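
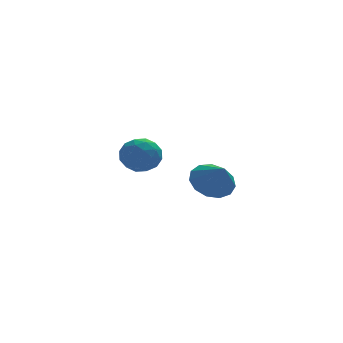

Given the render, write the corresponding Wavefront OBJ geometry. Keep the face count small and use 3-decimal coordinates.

v -2.721 1.894 0.453
v -2.005 2.037 -0.132
v -3.195 0.743 -0.408
v -2.479 0.886 -0.993
v -2.321 0.556 -0.132
v -2.027 1.268 0.4
v -3.173 1.512 -0.94
v -2.879 2.224 -0.408
v -2.284 1.801 -0.993
v -1.758 1.21 -0.494
v -3.442 1.57 -0.046
v -2.916 0.979 0.453
v -2.321 2.067 0.236
v -2.879 0.713 -0.776
v -2.786 0.52 -0.27
v -2.365 0.604 -0.614
v -2.334 1.615 0.549
v -1.914 1.699 0.205
v -2.099 0.828 0.205
v -3.286 1.081 -0.745
v -2.866 1.165 -1.089
v -2.835 2.176 0.074
v -2.414 2.26 -0.27
v -3.101 1.952 -0.745
v -2.064 2.012 -0.614
v -2.343 1.335 -1.12
v -2.751 1.703 -1.089
v -2.579 2.122 -0.776
v -1.755 1.665 -0.321
v -2.034 0.988 -0.827
v -1.941 0.794 -0.32
v -1.768 1.213 -0.008
v -1.919 1.526 -0.827
v -3.166 1.792 0.287
v -3.445 1.115 -0.219
v -3.432 1.567 -0.532
v -3.259 1.986 -0.22
v -2.857 1.445 0.58
v -3.136 0.768 0.074
v -2.621 0.658 0.236
v -2.449 1.077 0.549
v -3.281 1.254 0.287
v -0.928 -3.464 -0.121
v -0.342 -3.93 -0.705
v -0.692 -4.296 0.781
v -0.043 -3.568 -0.449
v -0.025 -3.172 -0.089
v -0.294 -2.869 0.261
v -0.764 -2.755 0.49
v -1.287 -2.866 0.524
v -1.695 -3.167 0.354
v -1.861 -3.562 0.033
v -1.73 -3.926 -0.337
v -1.345 -4.143 -0.639
v -0.827 -4.145 -0.776
f 1 38 17
f 38 12 41
f 17 41 6
f 38 41 17
f 1 17 13
f 17 6 18
f 13 18 2
f 17 18 13
f 1 13 22
f 13 2 23
f 22 23 8
f 13 23 22
f 1 22 34
f 22 8 37
f 34 37 11
f 22 37 34
f 1 34 38
f 34 11 42
f 38 42 12
f 34 42 38
f 2 18 29
f 18 6 32
f 29 32 10
f 18 32 29
f 6 41 19
f 41 12 40
f 19 40 5
f 41 40 19
f 12 42 39
f 42 11 35
f 39 35 3
f 42 35 39
f 11 37 36
f 37 8 24
f 36 24 7
f 37 24 36
f 8 23 28
f 23 2 25
f 28 25 9
f 23 25 28
f 4 30 16
f 30 10 31
f 16 31 5
f 30 31 16
f 4 16 14
f 16 5 15
f 14 15 3
f 16 15 14
f 4 14 21
f 14 3 20
f 21 20 7
f 14 20 21
f 4 21 26
f 21 7 27
f 26 27 9
f 21 27 26
f 4 26 30
f 26 9 33
f 30 33 10
f 26 33 30
f 5 31 19
f 31 10 32
f 19 32 6
f 31 32 19
f 3 15 39
f 15 5 40
f 39 40 12
f 15 40 39
f 7 20 36
f 20 3 35
f 36 35 11
f 20 35 36
f 9 27 28
f 27 7 24
f 28 24 8
f 27 24 28
f 10 33 29
f 33 9 25
f 29 25 2
f 33 25 29
f 44 43 46
f 44 46 45
f 46 43 47
f 46 47 45
f 47 43 48
f 47 48 45
f 48 43 49
f 48 49 45
f 49 43 50
f 49 50 45
f 50 43 51
f 50 51 45
f 51 43 52
f 51 52 45
f 52 43 53
f 52 53 45
f 53 43 54
f 53 54 45
f 54 43 55
f 54 55 45
f 55 43 44
f 55 44 45



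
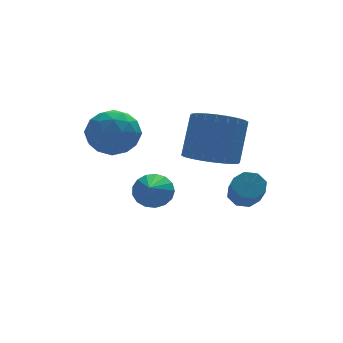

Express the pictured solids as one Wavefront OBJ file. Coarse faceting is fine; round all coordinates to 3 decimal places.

v 0.993 -0.628 -0.4
v 1.189 -0.302 0.188
v 0.507 -1.812 0.42
v 0.872 -0.203 0.143
v 0.583 -0.201 -0.027
v 0.388 -0.297 -0.282
v 0.331 -0.469 -0.564
v 0.427 -0.678 -0.808
v 0.652 -0.875 -0.959
v 0.955 -1.015 -0.982
v 1.267 -1.067 -0.871
v 1.516 -1.018 -0.653
v 1.646 -0.88 -0.377
v 1.626 -0.684 -0.106
v 1.461 -0.475 0.098
v 3.446 -2.556 0.067
v 3.874 -2.853 -0.166
v 3.781 -3.601 0.621
v 3.354 -3.304 0.853
v 4.013 -2.561 0.128
v 3.921 -3.31 0.914
v 3.82 -2.267 0.385
v 3.728 -3.015 1.172
v 3.408 -2.141 0.456
v 3.316 -2.89 1.243
v 3.019 -2.259 0.299
v 2.926 -3.007 1.086
v 2.879 -2.55 0.006
v 2.787 -3.299 0.792
v 3.072 -2.845 -0.252
v 2.98 -3.593 0.535
v 3.484 -2.97 -0.323
v 3.392 -3.719 0.464
v 2.613 -1.623 1.309
v 3.453 -2.059 1.227
v 4.007 -1.252 2.63
v 3.167 -0.817 2.711
v 3.511 -1.752 1.028
v 4.065 -0.945 2.43
v 3.432 -1.425 0.871
v 3.987 -0.619 2.273
v 3.229 -1.129 0.781
v 3.783 -0.322 2.183
v 2.931 -0.908 0.771
v 3.486 -0.101 2.174
v 2.586 -0.796 0.843
v 3.14 0.011 2.246
v 2.244 -0.809 0.986
v 2.798 -0.003 2.389
v 1.958 -0.947 1.179
v 2.513 -0.141 2.581
v 1.773 -1.188 1.39
v 2.327 -0.381 2.793
v 1.715 -1.495 1.59
v 2.269 -0.688 2.992
v 1.793 -1.821 1.747
v 2.348 -1.015 3.149
v 1.997 -2.118 1.837
v 2.551 -1.311 3.239
v 2.294 -2.339 1.846
v 2.849 -1.532 3.249
v 2.64 -2.451 1.774
v 3.194 -1.644 3.177
v 2.982 -2.437 1.631
v 3.536 -1.631 3.034
v 3.267 -2.299 1.439
v 3.822 -1.493 2.841
v -0.215 -0.366 3.352
v 0.508 -0.607 2.755
v -1.248 -0.973 2.345
v -0.525 -1.214 1.748
v -0.628 -1.672 2.594
v 0.011 -1.297 3.217
v -0.751 -0.283 1.883
v -0.112 0.092 2.506
v 0.177 -0.556 1.848
v 0.253 -1.414 2.287
v -0.993 -0.166 2.813
v -0.917 -1.024 3.252
v 0.237 -0.433 3.142
v -0.977 -1.147 1.958
v -1.037 -1.416 2.455
v -0.613 -1.558 2.105
v -0.055 -0.839 3.413
v 0.37 -0.98 3.063
v -0.298 -1.606 2.968
v -1.11 -0.6 2.037
v -0.685 -0.741 1.687
v -0.127 -0.022 2.995
v 0.297 -0.164 2.645
v -0.442 0.026 2.132
v 0.467 -0.545 2.258
v -0.14 -0.902 1.666
v -0.273 -0.354 1.746
v 0.103 -0.134 2.111
v 0.512 -1.049 2.516
v -0.095 -1.406 1.925
v -0.155 -1.675 2.422
v 0.22 -1.455 2.788
v 0.317 -1.019 1.983
v -0.645 -0.174 3.175
v -1.252 -0.531 2.584
v -0.96 -0.125 2.312
v -0.585 0.095 2.678
v -0.6 -0.678 3.434
v -1.207 -1.035 2.842
v -0.843 -1.446 2.989
v -0.467 -1.226 3.354
v -1.057 -0.561 3.117
f 2 1 4
f 2 4 3
f 4 1 5
f 4 5 3
f 5 1 6
f 5 6 3
f 6 1 7
f 6 7 3
f 7 1 8
f 7 8 3
f 8 1 9
f 8 9 3
f 9 1 10
f 9 10 3
f 10 1 11
f 10 11 3
f 11 1 12
f 11 12 3
f 12 1 13
f 12 13 3
f 13 1 14
f 13 14 3
f 14 1 15
f 14 15 3
f 15 1 2
f 15 2 3
f 17 16 20
f 17 20 18
f 18 20 21
f 18 21 19
f 20 16 22
f 20 22 21
f 21 22 23
f 21 23 19
f 22 16 24
f 22 24 23
f 23 24 25
f 23 25 19
f 24 16 26
f 24 26 25
f 25 26 27
f 25 27 19
f 26 16 28
f 26 28 27
f 27 28 29
f 27 29 19
f 28 16 30
f 28 30 29
f 29 30 31
f 29 31 19
f 30 16 32
f 30 32 31
f 31 32 33
f 31 33 19
f 32 16 17
f 32 17 33
f 33 17 18
f 33 18 19
f 35 34 38
f 35 38 36
f 36 38 39
f 36 39 37
f 38 34 40
f 38 40 39
f 39 40 41
f 39 41 37
f 40 34 42
f 40 42 41
f 41 42 43
f 41 43 37
f 42 34 44
f 42 44 43
f 43 44 45
f 43 45 37
f 44 34 46
f 44 46 45
f 45 46 47
f 45 47 37
f 46 34 48
f 46 48 47
f 47 48 49
f 47 49 37
f 48 34 50
f 48 50 49
f 49 50 51
f 49 51 37
f 50 34 52
f 50 52 51
f 51 52 53
f 51 53 37
f 52 34 54
f 52 54 53
f 53 54 55
f 53 55 37
f 54 34 56
f 54 56 55
f 55 56 57
f 55 57 37
f 56 34 58
f 56 58 57
f 57 58 59
f 57 59 37
f 58 34 60
f 58 60 59
f 59 60 61
f 59 61 37
f 60 34 62
f 60 62 61
f 61 62 63
f 61 63 37
f 62 34 64
f 62 64 63
f 63 64 65
f 63 65 37
f 64 34 66
f 64 66 65
f 65 66 67
f 65 67 37
f 66 34 35
f 66 35 67
f 67 35 36
f 67 36 37
f 68 105 84
f 105 79 108
f 84 108 73
f 105 108 84
f 68 84 80
f 84 73 85
f 80 85 69
f 84 85 80
f 68 80 89
f 80 69 90
f 89 90 75
f 80 90 89
f 68 89 101
f 89 75 104
f 101 104 78
f 89 104 101
f 68 101 105
f 101 78 109
f 105 109 79
f 101 109 105
f 69 85 96
f 85 73 99
f 96 99 77
f 85 99 96
f 73 108 86
f 108 79 107
f 86 107 72
f 108 107 86
f 79 109 106
f 109 78 102
f 106 102 70
f 109 102 106
f 78 104 103
f 104 75 91
f 103 91 74
f 104 91 103
f 75 90 95
f 90 69 92
f 95 92 76
f 90 92 95
f 71 97 83
f 97 77 98
f 83 98 72
f 97 98 83
f 71 83 81
f 83 72 82
f 81 82 70
f 83 82 81
f 71 81 88
f 81 70 87
f 88 87 74
f 81 87 88
f 71 88 93
f 88 74 94
f 93 94 76
f 88 94 93
f 71 93 97
f 93 76 100
f 97 100 77
f 93 100 97
f 72 98 86
f 98 77 99
f 86 99 73
f 98 99 86
f 70 82 106
f 82 72 107
f 106 107 79
f 82 107 106
f 74 87 103
f 87 70 102
f 103 102 78
f 87 102 103
f 76 94 95
f 94 74 91
f 95 91 75
f 94 91 95
f 77 100 96
f 100 76 92
f 96 92 69
f 100 92 96



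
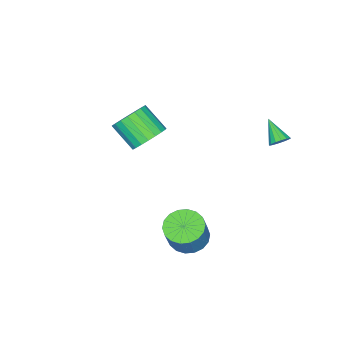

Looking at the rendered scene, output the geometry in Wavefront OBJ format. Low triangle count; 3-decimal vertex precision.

v -0.16 -1.935 2.07
v 0.525 -1.435 2.707
v 0.485 -2.806 3.826
v -0.2 -3.305 3.19
v 0.137 -1.296 2.863
v 0.097 -2.667 3.982
v -0.302 -1.268 2.882
v -0.343 -2.639 4.001
v -0.717 -1.355 2.761
v -0.758 -2.725 3.88
v -1.036 -1.542 2.52
v -1.076 -2.912 3.639
v -1.203 -1.797 2.202
v -1.243 -3.167 3.321
v -1.189 -2.076 1.861
v -1.23 -3.446 2.98
v -0.998 -2.33 1.556
v -1.038 -3.701 2.675
v -0.662 -2.516 1.34
v -0.702 -3.887 2.459
v -0.239 -2.602 1.25
v -0.279 -3.972 2.37
v 0.198 -2.572 1.303
v 0.158 -3.943 2.422
v 0.573 -2.432 1.488
v 0.532 -3.803 2.607
v 0.821 -2.206 1.773
v 0.781 -3.577 2.893
v 0.899 -1.933 2.111
v 0.859 -3.304 3.23
v 0.795 -1.66 2.441
v 0.754 -3.031 3.56
v -3.145 3.921 2.951
v -2.586 3.784 3.08
v -3.615 2.859 3.869
v -2.664 3.997 3.285
v -2.872 4.189 3.4
v -3.153 4.309 3.395
v -3.431 4.325 3.272
v -3.633 4.233 3.062
v -3.704 4.057 2.822
v -3.626 3.845 2.617
v -3.418 3.653 2.502
v -3.137 3.533 2.506
v -2.859 3.517 2.63
v -2.657 3.609 2.84
v 2.824 2.865 -0.779
v 3.689 2.395 -1.115
v 4.381 2.625 0.343
v 3.516 3.095 0.679
v 3.765 2.839 -1.221
v 4.457 3.069 0.237
v 3.655 3.288 -1.24
v 4.347 3.518 0.218
v 3.38 3.653 -1.167
v 4.072 3.884 0.29
v 2.995 3.862 -1.018
v 3.687 4.093 0.44
v 2.577 3.874 -0.821
v 3.268 4.104 0.637
v 2.207 3.686 -0.616
v 2.899 3.916 0.842
v 1.959 3.335 -0.443
v 2.651 3.565 1.015
v 1.883 2.891 -0.337
v 2.575 3.121 1.121
v 1.993 2.442 -0.318
v 2.685 2.672 1.14
v 2.268 2.076 -0.39
v 2.96 2.307 1.067
v 2.653 1.867 -0.54
v 3.345 2.098 0.918
v 3.072 1.856 -0.737
v 3.763 2.086 0.721
v 3.441 2.044 -0.942
v 4.133 2.274 0.516
f 2 1 5
f 2 5 3
f 3 5 6
f 3 6 4
f 5 1 7
f 5 7 6
f 6 7 8
f 6 8 4
f 7 1 9
f 7 9 8
f 8 9 10
f 8 10 4
f 9 1 11
f 9 11 10
f 10 11 12
f 10 12 4
f 11 1 13
f 11 13 12
f 12 13 14
f 12 14 4
f 13 1 15
f 13 15 14
f 14 15 16
f 14 16 4
f 15 1 17
f 15 17 16
f 16 17 18
f 16 18 4
f 17 1 19
f 17 19 18
f 18 19 20
f 18 20 4
f 19 1 21
f 19 21 20
f 20 21 22
f 20 22 4
f 21 1 23
f 21 23 22
f 22 23 24
f 22 24 4
f 23 1 25
f 23 25 24
f 24 25 26
f 24 26 4
f 25 1 27
f 25 27 26
f 26 27 28
f 26 28 4
f 27 1 29
f 27 29 28
f 28 29 30
f 28 30 4
f 29 1 31
f 29 31 30
f 30 31 32
f 30 32 4
f 31 1 2
f 31 2 32
f 32 2 3
f 32 3 4
f 34 33 36
f 34 36 35
f 36 33 37
f 36 37 35
f 37 33 38
f 37 38 35
f 38 33 39
f 38 39 35
f 39 33 40
f 39 40 35
f 40 33 41
f 40 41 35
f 41 33 42
f 41 42 35
f 42 33 43
f 42 43 35
f 43 33 44
f 43 44 35
f 44 33 45
f 44 45 35
f 45 33 46
f 45 46 35
f 46 33 34
f 46 34 35
f 48 47 51
f 48 51 49
f 49 51 52
f 49 52 50
f 51 47 53
f 51 53 52
f 52 53 54
f 52 54 50
f 53 47 55
f 53 55 54
f 54 55 56
f 54 56 50
f 55 47 57
f 55 57 56
f 56 57 58
f 56 58 50
f 57 47 59
f 57 59 58
f 58 59 60
f 58 60 50
f 59 47 61
f 59 61 60
f 60 61 62
f 60 62 50
f 61 47 63
f 61 63 62
f 62 63 64
f 62 64 50
f 63 47 65
f 63 65 64
f 64 65 66
f 64 66 50
f 65 47 67
f 65 67 66
f 66 67 68
f 66 68 50
f 67 47 69
f 67 69 68
f 68 69 70
f 68 70 50
f 69 47 71
f 69 71 70
f 70 71 72
f 70 72 50
f 71 47 73
f 71 73 72
f 72 73 74
f 72 74 50
f 73 47 75
f 73 75 74
f 74 75 76
f 74 76 50
f 75 47 48
f 75 48 76
f 76 48 49
f 76 49 50



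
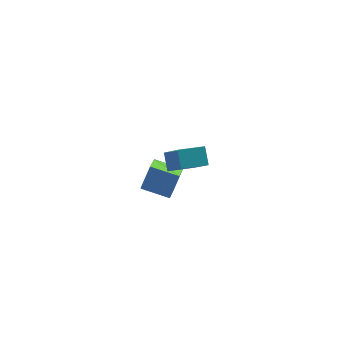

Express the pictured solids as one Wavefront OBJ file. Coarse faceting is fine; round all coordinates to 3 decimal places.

v 1.805 2.784 -3.985
v 1.21 1.738 -3.251
v 0.787 3.582 -3.674
v 0.192 2.536 -2.94
v 2.388 3.144 -3
v 1.793 2.098 -2.266
v 1.37 3.942 -2.689
v 0.775 2.896 -1.955
v 0.286 -0.344 1.177
v 0.426 -1.446 2.398
v 0.397 0.31 1.755
v 0.537 -0.792 2.975
v 1.443 -0.388 1.005
v 1.583 -1.49 2.225
v 1.554 0.266 1.582
v 1.694 -0.836 2.803
f 2 4 1
f 5 2 1
f 1 4 3
f 3 5 1
f 2 8 4
f 6 2 5
f 6 8 2
f 4 8 3
f 7 5 3
f 3 8 7
f 7 6 5
f 8 6 7
f 10 12 9
f 13 10 9
f 9 12 11
f 11 13 9
f 10 16 12
f 14 10 13
f 14 16 10
f 12 16 11
f 15 13 11
f 11 16 15
f 15 14 13
f 16 14 15



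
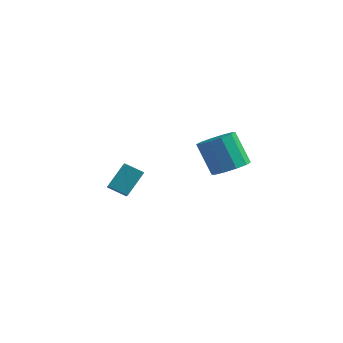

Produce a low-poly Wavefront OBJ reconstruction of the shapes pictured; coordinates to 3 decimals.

v -2.824 2.302 -0.77
v -2.406 3.472 0.434
v -3.66 3.868 -2.001
v -3.242 5.037 -0.797
v -1.738 2.463 -1.303
v -1.32 3.632 -0.099
v -2.574 4.028 -2.534
v -2.156 5.198 -1.33
v 4.219 2.235 2.416
v 5.108 2.101 2.997
v 4.049 2.571 4.725
v 3.161 2.705 4.144
v 5.081 2.734 2.808
v 4.022 3.204 4.536
v 4.725 3.176 2.47
v 3.666 3.647 4.197
v 4.176 3.259 2.111
v 3.117 3.73 3.838
v 3.643 2.951 1.868
v 2.585 3.421 3.596
v 3.331 2.369 1.835
v 2.272 2.839 3.563
v 3.358 1.736 2.024
v 2.299 2.206 3.752
v 3.714 1.293 2.363
v 2.655 1.764 4.09
v 4.263 1.21 2.722
v 3.204 1.681 4.449
v 4.795 1.519 2.964
v 3.737 1.989 4.692
f 2 4 1
f 5 2 1
f 1 4 3
f 3 5 1
f 2 8 4
f 6 2 5
f 6 8 2
f 4 8 3
f 7 5 3
f 3 8 7
f 7 6 5
f 8 6 7
f 10 9 13
f 10 13 11
f 11 13 14
f 11 14 12
f 13 9 15
f 13 15 14
f 14 15 16
f 14 16 12
f 15 9 17
f 15 17 16
f 16 17 18
f 16 18 12
f 17 9 19
f 17 19 18
f 18 19 20
f 18 20 12
f 19 9 21
f 19 21 20
f 20 21 22
f 20 22 12
f 21 9 23
f 21 23 22
f 22 23 24
f 22 24 12
f 23 9 25
f 23 25 24
f 24 25 26
f 24 26 12
f 25 9 27
f 25 27 26
f 26 27 28
f 26 28 12
f 27 9 29
f 27 29 28
f 28 29 30
f 28 30 12
f 29 9 10
f 29 10 30
f 30 10 11
f 30 11 12



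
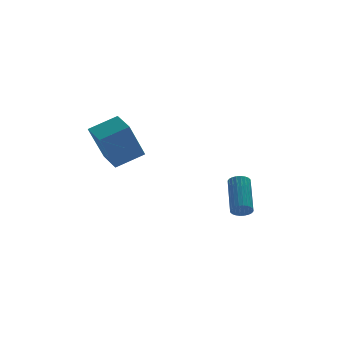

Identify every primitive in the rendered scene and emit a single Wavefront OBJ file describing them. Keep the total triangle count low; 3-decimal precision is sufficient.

v -4.002 0.555 0.105
v -4.864 0.092 1.929
v -4.082 1.733 0.366
v -4.944 1.271 2.19
v -2.696 0.509 0.71
v -3.558 0.047 2.534
v -2.776 1.688 0.971
v -3.638 1.225 2.795
v 1.075 -1.011 -2.572
v 1.304 -0.803 -2.965
v 1.854 0.718 -1.841
v 1.625 0.511 -1.448
v 1.126 -0.727 -2.981
v 1.676 0.794 -1.857
v 0.939 -0.694 -2.934
v 1.489 0.827 -1.81
v 0.773 -0.709 -2.833
v 1.323 0.812 -1.709
v 0.653 -0.77 -2.691
v 1.203 0.751 -1.567
v 0.598 -0.868 -2.532
v 1.148 0.654 -1.408
v 0.615 -0.987 -2.379
v 1.165 0.534 -1.254
v 0.702 -1.11 -2.255
v 1.252 0.411 -1.131
v 0.846 -1.218 -2.179
v 1.396 0.303 -1.055
v 1.024 -1.294 -2.163
v 1.574 0.227 -1.039
v 1.211 -1.327 -2.21
v 1.761 0.194 -1.086
v 1.377 -1.312 -2.311
v 1.927 0.209 -1.187
v 1.497 -1.251 -2.453
v 2.047 0.27 -1.329
v 1.552 -1.154 -2.612
v 2.102 0.368 -1.488
v 1.535 -1.034 -2.766
v 2.085 0.487 -1.641
v 1.448 -0.911 -2.889
v 1.998 0.61 -1.765
f 2 4 1
f 5 2 1
f 1 4 3
f 3 5 1
f 2 8 4
f 6 2 5
f 6 8 2
f 4 8 3
f 7 5 3
f 3 8 7
f 7 6 5
f 8 6 7
f 10 9 13
f 10 13 11
f 11 13 14
f 11 14 12
f 13 9 15
f 13 15 14
f 14 15 16
f 14 16 12
f 15 9 17
f 15 17 16
f 16 17 18
f 16 18 12
f 17 9 19
f 17 19 18
f 18 19 20
f 18 20 12
f 19 9 21
f 19 21 20
f 20 21 22
f 20 22 12
f 21 9 23
f 21 23 22
f 22 23 24
f 22 24 12
f 23 9 25
f 23 25 24
f 24 25 26
f 24 26 12
f 25 9 27
f 25 27 26
f 26 27 28
f 26 28 12
f 27 9 29
f 27 29 28
f 28 29 30
f 28 30 12
f 29 9 31
f 29 31 30
f 30 31 32
f 30 32 12
f 31 9 33
f 31 33 32
f 32 33 34
f 32 34 12
f 33 9 35
f 33 35 34
f 34 35 36
f 34 36 12
f 35 9 37
f 35 37 36
f 36 37 38
f 36 38 12
f 37 9 39
f 37 39 38
f 38 39 40
f 38 40 12
f 39 9 41
f 39 41 40
f 40 41 42
f 40 42 12
f 41 9 10
f 41 10 42
f 42 10 11
f 42 11 12



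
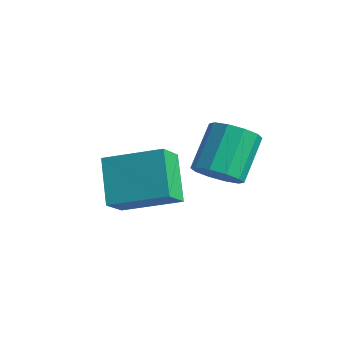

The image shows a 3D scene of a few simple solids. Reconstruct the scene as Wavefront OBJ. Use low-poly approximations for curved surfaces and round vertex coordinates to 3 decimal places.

v -2.831 1.605 0.93
v -2.589 0.84 1.682
v -1.461 2.614 1.515
v -1.219 1.85 2.268
v -1.861 0.89 -0.108
v -1.619 0.126 0.645
v -0.491 1.9 0.478
v -0.249 1.135 1.23
v 0.912 1.74 2.388
v 1.516 2.117 2.225
v 1.111 3.198 3.229
v 0.508 2.82 3.392
v 1.187 2.252 1.947
v 0.782 3.333 2.951
v 0.754 2.192 1.837
v 0.349 3.273 2.842
v 0.381 1.959 1.938
v -0.024 3.039 2.942
v 0.211 1.642 2.21
v -0.194 2.723 3.215
v 0.309 1.362 2.551
v -0.096 2.443 3.555
v 0.638 1.227 2.829
v 0.233 2.308 3.833
v 1.071 1.287 2.938
v 0.666 2.368 3.943
v 1.444 1.521 2.838
v 1.039 2.601 3.842
v 1.614 1.837 2.565
v 1.209 2.918 3.57
f 2 4 1
f 5 2 1
f 1 4 3
f 3 5 1
f 2 8 4
f 6 2 5
f 6 8 2
f 4 8 3
f 7 5 3
f 3 8 7
f 7 6 5
f 8 6 7
f 10 9 13
f 10 13 11
f 11 13 14
f 11 14 12
f 13 9 15
f 13 15 14
f 14 15 16
f 14 16 12
f 15 9 17
f 15 17 16
f 16 17 18
f 16 18 12
f 17 9 19
f 17 19 18
f 18 19 20
f 18 20 12
f 19 9 21
f 19 21 20
f 20 21 22
f 20 22 12
f 21 9 23
f 21 23 22
f 22 23 24
f 22 24 12
f 23 9 25
f 23 25 24
f 24 25 26
f 24 26 12
f 25 9 27
f 25 27 26
f 26 27 28
f 26 28 12
f 27 9 29
f 27 29 28
f 28 29 30
f 28 30 12
f 29 9 10
f 29 10 30
f 30 10 11
f 30 11 12



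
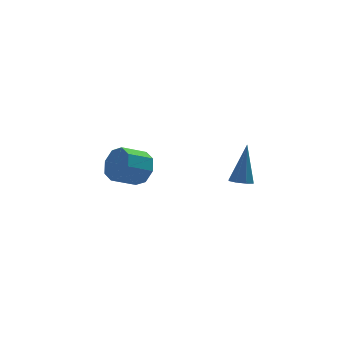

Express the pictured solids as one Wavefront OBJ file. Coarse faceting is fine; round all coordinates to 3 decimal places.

v -0.377 -2.521 -0.578
v 0.072 -2.933 -0.544
v 0.137 -1.799 1.358
v 0.213 -2.529 -0.732
v 0.008 -2.121 -0.83
v -0.422 -1.947 -0.78
v -0.826 -2.11 -0.612
v -0.968 -2.513 -0.424
v -0.763 -2.921 -0.327
v -0.333 -3.095 -0.376
v -3.278 3.767 -2.778
v -2.784 3.391 -1.969
v -4.068 3.156 -1.293
v -4.562 3.533 -2.102
v -2.897 4.161 -1.917
v -4.182 3.927 -1.242
v -3.234 4.701 -2.37
v -4.518 4.467 -1.695
v -3.596 4.694 -3.061
v -4.881 4.459 -2.386
v -3.772 4.144 -3.587
v -5.056 3.909 -2.911
v -3.658 3.373 -3.638
v -4.943 3.139 -2.963
v -3.322 2.833 -3.185
v -4.606 2.599 -2.51
v -2.959 2.841 -2.494
v -4.244 2.606 -1.819
f 2 1 4
f 2 4 3
f 4 1 5
f 4 5 3
f 5 1 6
f 5 6 3
f 6 1 7
f 6 7 3
f 7 1 8
f 7 8 3
f 8 1 9
f 8 9 3
f 9 1 10
f 9 10 3
f 10 1 2
f 10 2 3
f 12 11 15
f 12 15 13
f 13 15 16
f 13 16 14
f 15 11 17
f 15 17 16
f 16 17 18
f 16 18 14
f 17 11 19
f 17 19 18
f 18 19 20
f 18 20 14
f 19 11 21
f 19 21 20
f 20 21 22
f 20 22 14
f 21 11 23
f 21 23 22
f 22 23 24
f 22 24 14
f 23 11 25
f 23 25 24
f 24 25 26
f 24 26 14
f 25 11 27
f 25 27 26
f 26 27 28
f 26 28 14
f 27 11 12
f 27 12 28
f 28 12 13
f 28 13 14



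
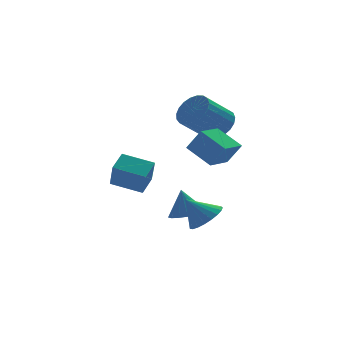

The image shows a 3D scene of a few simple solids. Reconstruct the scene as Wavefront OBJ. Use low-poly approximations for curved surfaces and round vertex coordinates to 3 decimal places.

v 4.433 -0.1 2.978
v 5.075 -0.732 3.574
v 3.529 -1.071 4.878
v 2.887 -0.44 4.282
v 5.142 -0.328 3.76
v 3.597 -0.668 5.064
v 5.087 0.115 3.81
v 3.542 -0.225 5.114
v 4.919 0.52 3.716
v 3.374 0.181 5.02
v 4.667 0.819 3.495
v 3.122 0.479 4.799
v 4.374 0.958 3.184
v 2.829 0.619 4.488
v 4.091 0.915 2.838
v 2.546 0.575 4.142
v 3.867 0.696 2.516
v 2.322 0.356 3.82
v 3.742 0.339 2.274
v 2.197 -0.001 3.578
v 3.735 -0.094 2.153
v 2.19 -0.433 3.457
v 3.849 -0.527 2.176
v 2.304 -0.867 3.48
v 4.064 -0.887 2.337
v 2.519 -1.227 3.641
v 4.343 -1.111 2.609
v 2.798 -1.451 3.913
v 4.637 -1.16 2.945
v 3.092 -1.5 4.248
v 4.896 -1.026 3.286
v 3.351 -1.365 4.59
v 2.476 -3.324 -2.058
v 3.344 -3.139 -1.478
v 1.564 -2.856 -0.842
v 3.281 -2.75 -1.675
v 3.079 -2.46 -1.938
v 2.772 -2.32 -2.222
v 2.415 -2.353 -2.478
v 2.068 -2.554 -2.661
v 1.791 -2.888 -2.739
v 1.633 -3.298 -2.7
v 1.621 -3.712 -2.55
v 1.757 -4.059 -2.314
v 2.017 -4.279 -2.034
v 2.356 -4.334 -1.758
v 2.716 -4.214 -1.534
v 3.035 -3.941 -1.401
v 3.257 -3.56 -1.381
v 2.579 -0.605 -2.872
v 3.151 0.234 -3.043
v 2.381 -0.155 -1.328
v 2.692 0.382 -3.145
v 2.207 0.304 -3.184
v 1.807 0.017 -3.152
v 1.584 -0.412 -3.055
v 1.588 -0.885 -2.917
v 1.82 -1.294 -2.768
v 2.226 -1.545 -2.643
v 2.712 -1.581 -2.571
v 3.168 -1.393 -2.567
v 3.489 -1.025 -2.633
v 3.601 -0.56 -2.754
v 3.479 -0.106 -2.902
v 2.433 -3.949 1.742
v 3.018 -4.383 2.914
v 1.671 -2.688 2.59
v 2.256 -3.122 3.762
v 3.724 -2.978 1.458
v 4.309 -3.412 2.63
v 2.962 -1.717 2.306
v 3.547 -2.151 3.478
v -1.988 -1.841 0.358
v -2.116 -2.634 1.754
v -1.221 -1.037 0.885
v -1.349 -1.83 2.281
v -0.651 -2.83 -0.081
v -0.779 -3.623 1.315
v 0.116 -2.026 0.446
v -0.012 -2.819 1.842
f 2 1 5
f 2 5 3
f 3 5 6
f 3 6 4
f 5 1 7
f 5 7 6
f 6 7 8
f 6 8 4
f 7 1 9
f 7 9 8
f 8 9 10
f 8 10 4
f 9 1 11
f 9 11 10
f 10 11 12
f 10 12 4
f 11 1 13
f 11 13 12
f 12 13 14
f 12 14 4
f 13 1 15
f 13 15 14
f 14 15 16
f 14 16 4
f 15 1 17
f 15 17 16
f 16 17 18
f 16 18 4
f 17 1 19
f 17 19 18
f 18 19 20
f 18 20 4
f 19 1 21
f 19 21 20
f 20 21 22
f 20 22 4
f 21 1 23
f 21 23 22
f 22 23 24
f 22 24 4
f 23 1 25
f 23 25 24
f 24 25 26
f 24 26 4
f 25 1 27
f 25 27 26
f 26 27 28
f 26 28 4
f 27 1 29
f 27 29 28
f 28 29 30
f 28 30 4
f 29 1 31
f 29 31 30
f 30 31 32
f 30 32 4
f 31 1 2
f 31 2 32
f 32 2 3
f 32 3 4
f 34 33 36
f 34 36 35
f 36 33 37
f 36 37 35
f 37 33 38
f 37 38 35
f 38 33 39
f 38 39 35
f 39 33 40
f 39 40 35
f 40 33 41
f 40 41 35
f 41 33 42
f 41 42 35
f 42 33 43
f 42 43 35
f 43 33 44
f 43 44 35
f 44 33 45
f 44 45 35
f 45 33 46
f 45 46 35
f 46 33 47
f 46 47 35
f 47 33 48
f 47 48 35
f 48 33 49
f 48 49 35
f 49 33 34
f 49 34 35
f 51 50 53
f 51 53 52
f 53 50 54
f 53 54 52
f 54 50 55
f 54 55 52
f 55 50 56
f 55 56 52
f 56 50 57
f 56 57 52
f 57 50 58
f 57 58 52
f 58 50 59
f 58 59 52
f 59 50 60
f 59 60 52
f 60 50 61
f 60 61 52
f 61 50 62
f 61 62 52
f 62 50 63
f 62 63 52
f 63 50 64
f 63 64 52
f 64 50 51
f 64 51 52
f 66 68 65
f 69 66 65
f 65 68 67
f 67 69 65
f 66 72 68
f 70 66 69
f 70 72 66
f 68 72 67
f 71 69 67
f 67 72 71
f 71 70 69
f 72 70 71
f 74 76 73
f 77 74 73
f 73 76 75
f 75 77 73
f 74 80 76
f 78 74 77
f 78 80 74
f 76 80 75
f 79 77 75
f 75 80 79
f 79 78 77
f 80 78 79



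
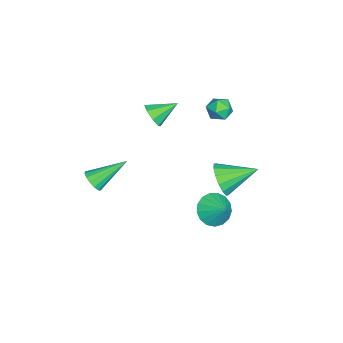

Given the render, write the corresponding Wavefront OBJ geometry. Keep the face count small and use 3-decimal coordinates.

v 1.436 1.543 -4.081
v 2.152 1.681 -4.837
v 2.164 2.277 -3.259
v 1.835 2.065 -4.9
v 1.426 2.33 -4.775
v 1.02 2.415 -4.492
v 0.71 2.3 -4.114
v 0.565 2.011 -3.728
v 0.621 1.616 -3.424
v 0.863 1.203 -3.269
v 1.237 0.869 -3.301
v 1.656 0.688 -3.511
v 2.025 0.704 -3.852
v 2.259 0.912 -4.245
v 2.305 1.264 -4.601
v -1.333 -2.195 0.869
v -0.956 -2.419 1.562
v -1.907 -0.925 1.591
v -0.597 -2.052 1.201
v -0.669 -1.769 0.646
v -1.13 -1.735 0.221
v -1.71 -1.971 0.176
v -2.069 -2.339 0.537
v -1.997 -2.622 1.092
v -1.536 -2.655 1.517
v -1.723 1.775 2.422
v -1.405 2.078 1.754
v -1.055 0.682 2.246
v -0.737 0.985 1.578
v -0.533 1.287 2.289
v -0.946 1.962 2.398
v -1.514 0.798 1.602
v -1.927 1.473 1.711
v -1.276 1.474 1.247
v -0.67 1.776 1.672
v -1.79 0.984 2.328
v -1.184 1.286 2.753
v 3.571 -4.457 -0.523
v 3.898 -4.708 0.042
v 2.789 -2.803 0.663
v 4.137 -4.484 -0.112
v 4.224 -4.252 -0.377
v 4.137 -4.076 -0.681
v 3.898 -4.001 -0.943
v 3.571 -4.048 -1.092
v 3.244 -4.205 -1.089
v 3.005 -4.429 -0.934
v 2.918 -4.661 -0.67
v 3.005 -4.837 -0.366
v 3.244 -4.912 -0.104
v 3.571 -4.865 0.045
v 2.118 1.956 -0.795
v 2.725 1.742 0.034
v 1.722 3.824 -0.025
v 3.06 1.964 -0.332
v 3.143 2.184 -0.822
v 2.951 2.343 -1.305
v 2.536 2.398 -1.652
v 2.009 2.334 -1.769
v 1.511 2.169 -1.625
v 1.176 1.947 -1.259
v 1.094 1.727 -0.769
v 1.286 1.569 -0.286
v 1.701 1.514 0.061
v 2.228 1.577 0.178
f 2 1 4
f 2 4 3
f 4 1 5
f 4 5 3
f 5 1 6
f 5 6 3
f 6 1 7
f 6 7 3
f 7 1 8
f 7 8 3
f 8 1 9
f 8 9 3
f 9 1 10
f 9 10 3
f 10 1 11
f 10 11 3
f 11 1 12
f 11 12 3
f 12 1 13
f 12 13 3
f 13 1 14
f 13 14 3
f 14 1 15
f 14 15 3
f 15 1 2
f 15 2 3
f 17 16 19
f 17 19 18
f 19 16 20
f 19 20 18
f 20 16 21
f 20 21 18
f 21 16 22
f 21 22 18
f 22 16 23
f 22 23 18
f 23 16 24
f 23 24 18
f 24 16 25
f 24 25 18
f 25 16 17
f 25 17 18
f 26 37 31
f 26 31 27
f 26 27 33
f 26 33 36
f 26 36 37
f 27 31 35
f 31 37 30
f 37 36 28
f 36 33 32
f 33 27 34
f 29 35 30
f 29 30 28
f 29 28 32
f 29 32 34
f 29 34 35
f 30 35 31
f 28 30 37
f 32 28 36
f 34 32 33
f 35 34 27
f 39 38 41
f 39 41 40
f 41 38 42
f 41 42 40
f 42 38 43
f 42 43 40
f 43 38 44
f 43 44 40
f 44 38 45
f 44 45 40
f 45 38 46
f 45 46 40
f 46 38 47
f 46 47 40
f 47 38 48
f 47 48 40
f 48 38 49
f 48 49 40
f 49 38 50
f 49 50 40
f 50 38 51
f 50 51 40
f 51 38 39
f 51 39 40
f 53 52 55
f 53 55 54
f 55 52 56
f 55 56 54
f 56 52 57
f 56 57 54
f 57 52 58
f 57 58 54
f 58 52 59
f 58 59 54
f 59 52 60
f 59 60 54
f 60 52 61
f 60 61 54
f 61 52 62
f 61 62 54
f 62 52 63
f 62 63 54
f 63 52 64
f 63 64 54
f 64 52 65
f 64 65 54
f 65 52 53
f 65 53 54



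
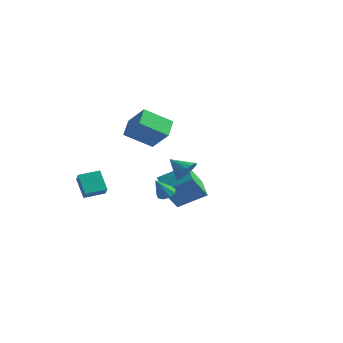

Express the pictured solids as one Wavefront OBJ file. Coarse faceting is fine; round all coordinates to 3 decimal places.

v 4.042 -3.514 1.16
v 4.448 -4.05 1.647
v 2.958 -3.666 1.9
v 4.515 -3.697 1.817
v 4.473 -3.302 1.837
v 4.333 -2.956 1.702
v 4.125 -2.738 1.443
v 3.899 -2.698 1.119
v 3.705 -2.844 0.805
v 3.588 -3.144 0.572
v 3.575 -3.529 0.474
v 3.669 -3.91 0.533
v 3.848 -4.201 0.736
v 4.072 -4.334 1.037
v 4.289 -4.28 1.365
v -4.163 -3.496 -1.541
v -3.523 -4.069 -0.855
v -3.406 -2.409 -1.339
v -2.766 -2.982 -0.653
v -3.274 -3.898 -2.707
v -2.634 -4.471 -2.021
v -2.517 -2.811 -2.505
v -1.877 -3.384 -1.819
v -1.511 1.668 -3.709
v -0.96 1.348 -3.839
v -1.689 0.852 -2.451
v -0.872 1.708 -3.592
v -1.083 2.049 -3.401
v -1.494 2.212 -3.353
v -1.913 2.121 -3.472
v -2.143 1.818 -3.702
v -2.078 1.445 -3.935
v -1.747 1.176 -4.062
v -1.306 1.138 -4.024
v -1.927 3.306 -5.606
v -2.132 2.057 -3.881
v -3.087 4.26 -5.053
v -3.292 3.01 -3.328
v -0.488 4.47 -4.592
v -0.693 3.22 -2.867
v -1.648 5.423 -4.039
v -1.853 4.174 -2.314
v -0.593 -0.773 1.126
v -1.779 -2.002 2.186
v -1.099 0.31 1.815
v -2.285 -0.918 2.875
v 0.745 -0.962 2.405
v -0.441 -2.19 3.465
v 0.239 0.122 3.094
v -0.947 -1.107 4.154
f 2 1 4
f 2 4 3
f 4 1 5
f 4 5 3
f 5 1 6
f 5 6 3
f 6 1 7
f 6 7 3
f 7 1 8
f 7 8 3
f 8 1 9
f 8 9 3
f 9 1 10
f 9 10 3
f 10 1 11
f 10 11 3
f 11 1 12
f 11 12 3
f 12 1 13
f 12 13 3
f 13 1 14
f 13 14 3
f 14 1 15
f 14 15 3
f 15 1 2
f 15 2 3
f 17 19 16
f 20 17 16
f 16 19 18
f 18 20 16
f 17 23 19
f 21 17 20
f 21 23 17
f 19 23 18
f 22 20 18
f 18 23 22
f 22 21 20
f 23 21 22
f 25 24 27
f 25 27 26
f 27 24 28
f 27 28 26
f 28 24 29
f 28 29 26
f 29 24 30
f 29 30 26
f 30 24 31
f 30 31 26
f 31 24 32
f 31 32 26
f 32 24 33
f 32 33 26
f 33 24 34
f 33 34 26
f 34 24 25
f 34 25 26
f 36 38 35
f 39 36 35
f 35 38 37
f 37 39 35
f 36 42 38
f 40 36 39
f 40 42 36
f 38 42 37
f 41 39 37
f 37 42 41
f 41 40 39
f 42 40 41
f 44 46 43
f 47 44 43
f 43 46 45
f 45 47 43
f 44 50 46
f 48 44 47
f 48 50 44
f 46 50 45
f 49 47 45
f 45 50 49
f 49 48 47
f 50 48 49



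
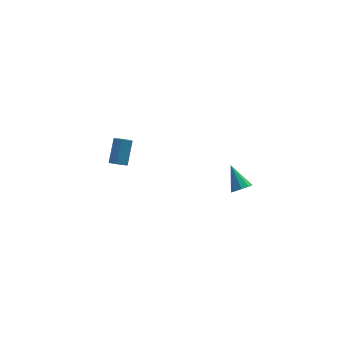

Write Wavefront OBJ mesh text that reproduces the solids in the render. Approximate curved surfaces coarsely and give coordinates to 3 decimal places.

v -1.083 3.035 -1.124
v -0.636 3.034 -1.369
v -0.049 4.025 -0.302
v -0.497 4.025 -0.056
v -0.748 3.206 -1.467
v -0.161 4.196 -0.4
v -0.926 3.344 -1.497
v -0.339 4.334 -0.43
v -1.135 3.421 -1.453
v -0.548 4.411 -0.386
v -1.334 3.421 -1.344
v -0.747 4.411 -0.277
v -1.483 3.345 -1.191
v -0.896 4.335 -0.124
v -1.553 3.207 -1.025
v -0.966 4.197 0.042
v -1.531 3.035 -0.878
v -0.944 4.026 0.189
v -1.419 2.864 -0.78
v -0.832 3.854 0.287
v -1.241 2.726 -0.75
v -0.654 3.716 0.317
v -1.032 2.649 -0.794
v -0.445 3.639 0.273
v -0.833 2.649 -0.903
v -0.246 3.639 0.164
v -0.684 2.725 -1.056
v -0.097 3.715 0.011
v -0.614 2.863 -1.222
v -0.027 3.853 -0.155
v 3.378 -3.897 1.866
v 3.946 -3.742 1.819
v 3.162 -2.803 2.854
v 3.725 -3.541 1.548
v 3.342 -3.506 1.425
v 2.976 -3.654 1.509
v 2.798 -3.916 1.76
v 2.892 -4.169 2.06
v 3.213 -4.294 2.27
v 3.612 -4.234 2.29
v 3.901 -4.016 2.113
f 2 1 5
f 2 5 3
f 3 5 6
f 3 6 4
f 5 1 7
f 5 7 6
f 6 7 8
f 6 8 4
f 7 1 9
f 7 9 8
f 8 9 10
f 8 10 4
f 9 1 11
f 9 11 10
f 10 11 12
f 10 12 4
f 11 1 13
f 11 13 12
f 12 13 14
f 12 14 4
f 13 1 15
f 13 15 14
f 14 15 16
f 14 16 4
f 15 1 17
f 15 17 16
f 16 17 18
f 16 18 4
f 17 1 19
f 17 19 18
f 18 19 20
f 18 20 4
f 19 1 21
f 19 21 20
f 20 21 22
f 20 22 4
f 21 1 23
f 21 23 22
f 22 23 24
f 22 24 4
f 23 1 25
f 23 25 24
f 24 25 26
f 24 26 4
f 25 1 27
f 25 27 26
f 26 27 28
f 26 28 4
f 27 1 29
f 27 29 28
f 28 29 30
f 28 30 4
f 29 1 2
f 29 2 30
f 30 2 3
f 30 3 4
f 32 31 34
f 32 34 33
f 34 31 35
f 34 35 33
f 35 31 36
f 35 36 33
f 36 31 37
f 36 37 33
f 37 31 38
f 37 38 33
f 38 31 39
f 38 39 33
f 39 31 40
f 39 40 33
f 40 31 41
f 40 41 33
f 41 31 32
f 41 32 33



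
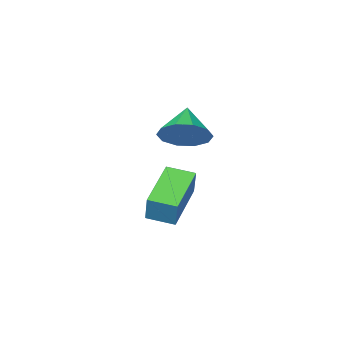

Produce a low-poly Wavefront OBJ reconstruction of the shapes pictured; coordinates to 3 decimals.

v 3.501 -0.055 -3.033
v 3.667 0.32 -2.077
v 2.868 0.635 -3.193
v 3.034 1.01 -2.238
v 4.826 1.01 -3.682
v 4.992 1.385 -2.727
v 4.193 1.7 -3.843
v 4.359 2.075 -2.887
v 1.369 -2.26 -2.222
v 1.9 -1.996 -1.519
v 0.731 -3.12 -1.418
v 1.44 -1.662 -1.526
v 0.953 -1.556 -1.799
v 0.625 -1.719 -2.234
v 0.58 -2.088 -2.664
v 0.837 -2.523 -2.926
v 1.297 -2.857 -2.918
v 1.785 -2.963 -2.645
v 2.113 -2.8 -2.211
v 2.158 -2.431 -1.781
f 2 4 1
f 5 2 1
f 1 4 3
f 3 5 1
f 2 8 4
f 6 2 5
f 6 8 2
f 4 8 3
f 7 5 3
f 3 8 7
f 7 6 5
f 8 6 7
f 10 9 12
f 10 12 11
f 12 9 13
f 12 13 11
f 13 9 14
f 13 14 11
f 14 9 15
f 14 15 11
f 15 9 16
f 15 16 11
f 16 9 17
f 16 17 11
f 17 9 18
f 17 18 11
f 18 9 19
f 18 19 11
f 19 9 20
f 19 20 11
f 20 9 10
f 20 10 11



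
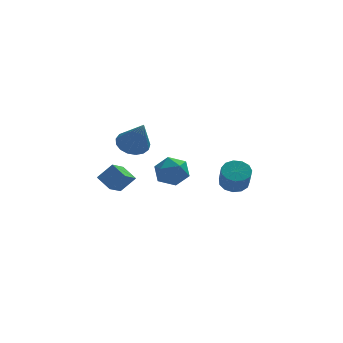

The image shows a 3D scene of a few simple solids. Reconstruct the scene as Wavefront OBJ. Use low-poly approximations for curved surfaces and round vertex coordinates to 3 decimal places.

v -3.641 -3.632 0.886
v -4.179 -2.915 1.374
v -4.396 -3.646 0.073
v -4.934 -2.929 0.56
v -3.026 -2.771 0.3
v -3.564 -2.054 0.787
v -3.781 -2.785 -0.514
v -4.319 -2.068 -0.026
v -2.723 1.054 1.024
v -1.91 1.458 1.087
v -2.297 -0.074 2.756
v -2.173 1.716 1.32
v -2.562 1.822 1.485
v -2.988 1.752 1.544
v -3.353 1.523 1.485
v -3.574 1.186 1.32
v -3.6 0.819 1.087
v -3.425 0.505 0.84
v -3.09 0.318 0.635
v -2.67 0.299 0.519
v -2.263 0.453 0.519
v -1.961 0.745 0.635
v -1.834 1.107 0.84
v 2.638 1.911 -2.49
v 3.284 1.496 -2.75
v 3.267 0.755 -1.61
v 2.622 1.169 -1.35
v 3.446 1.853 -2.516
v 3.429 1.111 -1.376
v 3.352 2.228 -2.273
v 3.335 1.486 -1.133
v 3.031 2.502 -2.1
v 3.014 1.761 -0.96
v 2.586 2.589 -2.05
v 2.569 1.847 -0.91
v 2.157 2.46 -2.14
v 2.14 1.719 -1
v 1.881 2.157 -2.341
v 1.865 1.416 -1.201
v 1.846 1.776 -2.589
v 1.829 1.034 -1.449
v 2.062 1.437 -2.806
v 2.045 0.696 -1.666
v 2.461 1.249 -2.923
v 2.445 0.508 -1.783
v 2.917 1.271 -2.902
v 2.9 0.53 -1.762
v -0.895 0.488 -0.178
v -0.191 -0.164 0.101
v -1.689 -0.696 -0.941
v -0.985 -1.348 -0.662
v -1.599 -0.954 0.02
v -1.109 -0.222 0.491
v -0.771 -0.638 -1.331
v -0.281 0.094 -0.86
v -0.115 -0.86 -0.612
v -0.627 -1.055 0.223
v -1.253 0.195 -1.063
v -1.765 -0 -0.228
f 2 4 1
f 5 2 1
f 1 4 3
f 3 5 1
f 2 8 4
f 6 2 5
f 6 8 2
f 4 8 3
f 7 5 3
f 3 8 7
f 7 6 5
f 8 6 7
f 10 9 12
f 10 12 11
f 12 9 13
f 12 13 11
f 13 9 14
f 13 14 11
f 14 9 15
f 14 15 11
f 15 9 16
f 15 16 11
f 16 9 17
f 16 17 11
f 17 9 18
f 17 18 11
f 18 9 19
f 18 19 11
f 19 9 20
f 19 20 11
f 20 9 21
f 20 21 11
f 21 9 22
f 21 22 11
f 22 9 23
f 22 23 11
f 23 9 10
f 23 10 11
f 25 24 28
f 25 28 26
f 26 28 29
f 26 29 27
f 28 24 30
f 28 30 29
f 29 30 31
f 29 31 27
f 30 24 32
f 30 32 31
f 31 32 33
f 31 33 27
f 32 24 34
f 32 34 33
f 33 34 35
f 33 35 27
f 34 24 36
f 34 36 35
f 35 36 37
f 35 37 27
f 36 24 38
f 36 38 37
f 37 38 39
f 37 39 27
f 38 24 40
f 38 40 39
f 39 40 41
f 39 41 27
f 40 24 42
f 40 42 41
f 41 42 43
f 41 43 27
f 42 24 44
f 42 44 43
f 43 44 45
f 43 45 27
f 44 24 46
f 44 46 45
f 45 46 47
f 45 47 27
f 46 24 25
f 46 25 47
f 47 25 26
f 47 26 27
f 48 59 53
f 48 53 49
f 48 49 55
f 48 55 58
f 48 58 59
f 49 53 57
f 53 59 52
f 59 58 50
f 58 55 54
f 55 49 56
f 51 57 52
f 51 52 50
f 51 50 54
f 51 54 56
f 51 56 57
f 52 57 53
f 50 52 59
f 54 50 58
f 56 54 55
f 57 56 49



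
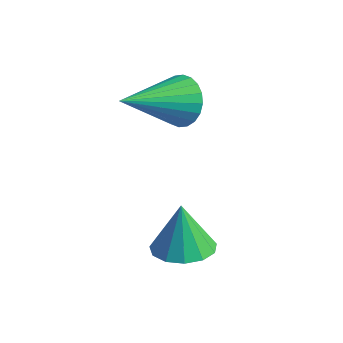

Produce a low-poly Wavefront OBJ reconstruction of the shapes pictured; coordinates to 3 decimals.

v -0.93 2.039 -0.58
v -0.328 1.477 -0.414
v -1.17 2.201 0.84
v -0.116 1.9 -0.427
v -0.162 2.367 -0.488
v -0.452 2.73 -0.579
v -0.894 2.873 -0.67
v -1.347 2.752 -0.732
v -1.668 2.404 -0.747
v -1.754 1.94 -0.708
v -1.579 1.508 -0.629
v -1.198 1.244 -0.535
v -0.731 1.232 -0.454
v -3.511 4.549 2.116
v -3.185 4.831 2.814
v -3.829 2.671 3.024
v -3.494 4.903 2.856
v -3.805 4.922 2.784
v -4.072 4.884 2.612
v -4.253 4.794 2.363
v -4.321 4.668 2.077
v -4.266 4.523 1.797
v -4.095 4.382 1.566
v -3.836 4.267 1.418
v -3.527 4.195 1.377
v -3.216 4.176 1.448
v -2.949 4.214 1.621
v -2.768 4.304 1.869
v -2.7 4.43 2.155
v -2.756 4.575 2.435
v -2.926 4.716 2.666
f 2 1 4
f 2 4 3
f 4 1 5
f 4 5 3
f 5 1 6
f 5 6 3
f 6 1 7
f 6 7 3
f 7 1 8
f 7 8 3
f 8 1 9
f 8 9 3
f 9 1 10
f 9 10 3
f 10 1 11
f 10 11 3
f 11 1 12
f 11 12 3
f 12 1 13
f 12 13 3
f 13 1 2
f 13 2 3
f 15 14 17
f 15 17 16
f 17 14 18
f 17 18 16
f 18 14 19
f 18 19 16
f 19 14 20
f 19 20 16
f 20 14 21
f 20 21 16
f 21 14 22
f 21 22 16
f 22 14 23
f 22 23 16
f 23 14 24
f 23 24 16
f 24 14 25
f 24 25 16
f 25 14 26
f 25 26 16
f 26 14 27
f 26 27 16
f 27 14 28
f 27 28 16
f 28 14 29
f 28 29 16
f 29 14 30
f 29 30 16
f 30 14 31
f 30 31 16
f 31 14 15
f 31 15 16



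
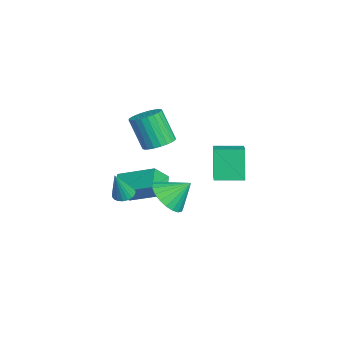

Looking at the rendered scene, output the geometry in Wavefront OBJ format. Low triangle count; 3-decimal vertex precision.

v 2.429 0.924 0.498
v 3.207 1.359 -0.058
v 2.531 1.976 1.462
v 2.854 1.551 -0.23
v 2.428 1.634 -0.276
v 2.002 1.595 -0.188
v 1.65 1.44 0.018
v 1.433 1.195 0.308
v 1.388 0.904 0.63
v 1.523 0.616 0.929
v 1.815 0.382 1.154
v 2.213 0.241 1.265
v 2.648 0.219 1.244
v 3.046 0.318 1.094
v 3.337 0.523 0.84
v 3.471 0.796 0.528
v 3.425 1.092 0.21
v -2.733 0.763 1.081
v -2.037 1.128 1.431
v -2.572 0.481 3.169
v -3.267 0.117 2.819
v -2.26 1.377 1.455
v -2.795 0.73 3.193
v -2.556 1.533 1.422
v -3.091 0.886 3.16
v -2.878 1.571 1.337
v -3.413 0.925 3.075
v -3.178 1.487 1.213
v -3.713 0.84 2.951
v -3.411 1.292 1.069
v -3.946 0.645 2.807
v -3.54 1.017 0.927
v -4.075 0.37 2.665
v -3.546 0.703 0.808
v -4.081 0.056 2.546
v -3.428 0.399 0.731
v -3.963 -0.248 2.469
v -3.205 0.15 0.707
v -3.74 -0.497 2.445
v -2.909 -0.006 0.74
v -3.444 -0.653 2.478
v -2.587 -0.045 0.825
v -3.122 -0.691 2.563
v -2.287 0.04 0.949
v -2.822 -0.607 2.687
v -2.054 0.235 1.093
v -2.589 -0.412 2.831
v -1.925 0.51 1.235
v -2.46 -0.137 2.973
v -1.919 0.824 1.354
v -2.454 0.177 3.092
v 1.811 3.052 1.457
v 1.085 3.092 3.048
v 1.899 4.45 1.462
v 1.172 4.489 3.054
v 3.708 2.931 2.326
v 2.981 2.97 3.918
v 3.795 4.328 2.332
v 3.069 4.368 3.923
v -2.277 -0.592 -1.317
v -1.406 1.162 -0.454
v -1.292 -0.743 -2.003
v -0.421 1.011 -1.141
v -1.759 -1.291 -0.419
v -0.888 0.463 0.443
v -0.774 -1.442 -1.106
v 0.097 0.312 -0.243
v 2.213 -1.076 0.658
v 2.74 -1.129 0.477
v 2.687 -1.484 2.162
v 2.733 -0.905 0.54
v 2.636 -0.71 0.623
v 2.466 -0.579 0.713
v 2.252 -0.533 0.793
v 2.031 -0.582 0.849
v 1.842 -0.715 0.873
v 1.716 -0.911 0.859
v 1.677 -1.135 0.81
v 1.73 -1.349 0.735
v 1.867 -1.516 0.647
v 2.063 -1.606 0.561
v 2.285 -1.605 0.491
v 2.495 -1.512 0.45
v 2.656 -1.344 0.445
f 2 1 4
f 2 4 3
f 4 1 5
f 4 5 3
f 5 1 6
f 5 6 3
f 6 1 7
f 6 7 3
f 7 1 8
f 7 8 3
f 8 1 9
f 8 9 3
f 9 1 10
f 9 10 3
f 10 1 11
f 10 11 3
f 11 1 12
f 11 12 3
f 12 1 13
f 12 13 3
f 13 1 14
f 13 14 3
f 14 1 15
f 14 15 3
f 15 1 16
f 15 16 3
f 16 1 17
f 16 17 3
f 17 1 2
f 17 2 3
f 19 18 22
f 19 22 20
f 20 22 23
f 20 23 21
f 22 18 24
f 22 24 23
f 23 24 25
f 23 25 21
f 24 18 26
f 24 26 25
f 25 26 27
f 25 27 21
f 26 18 28
f 26 28 27
f 27 28 29
f 27 29 21
f 28 18 30
f 28 30 29
f 29 30 31
f 29 31 21
f 30 18 32
f 30 32 31
f 31 32 33
f 31 33 21
f 32 18 34
f 32 34 33
f 33 34 35
f 33 35 21
f 34 18 36
f 34 36 35
f 35 36 37
f 35 37 21
f 36 18 38
f 36 38 37
f 37 38 39
f 37 39 21
f 38 18 40
f 38 40 39
f 39 40 41
f 39 41 21
f 40 18 42
f 40 42 41
f 41 42 43
f 41 43 21
f 42 18 44
f 42 44 43
f 43 44 45
f 43 45 21
f 44 18 46
f 44 46 45
f 45 46 47
f 45 47 21
f 46 18 48
f 46 48 47
f 47 48 49
f 47 49 21
f 48 18 50
f 48 50 49
f 49 50 51
f 49 51 21
f 50 18 19
f 50 19 51
f 51 19 20
f 51 20 21
f 53 55 52
f 56 53 52
f 52 55 54
f 54 56 52
f 53 59 55
f 57 53 56
f 57 59 53
f 55 59 54
f 58 56 54
f 54 59 58
f 58 57 56
f 59 57 58
f 61 63 60
f 64 61 60
f 60 63 62
f 62 64 60
f 61 67 63
f 65 61 64
f 65 67 61
f 63 67 62
f 66 64 62
f 62 67 66
f 66 65 64
f 67 65 66
f 69 68 71
f 69 71 70
f 71 68 72
f 71 72 70
f 72 68 73
f 72 73 70
f 73 68 74
f 73 74 70
f 74 68 75
f 74 75 70
f 75 68 76
f 75 76 70
f 76 68 77
f 76 77 70
f 77 68 78
f 77 78 70
f 78 68 79
f 78 79 70
f 79 68 80
f 79 80 70
f 80 68 81
f 80 81 70
f 81 68 82
f 81 82 70
f 82 68 83
f 82 83 70
f 83 68 84
f 83 84 70
f 84 68 69
f 84 69 70



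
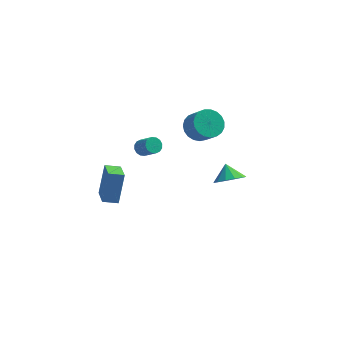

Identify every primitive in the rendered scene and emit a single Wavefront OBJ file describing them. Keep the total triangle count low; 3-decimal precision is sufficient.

v -3.548 -5.19 1.009
v -3.295 -4.38 2.787
v -3.967 -3.706 0.393
v -3.715 -2.897 2.172
v -2.665 -5.023 0.808
v -2.413 -4.214 2.587
v -3.085 -3.54 0.193
v -2.832 -2.73 1.971
v -2.438 3.92 -2.108
v -1.966 4.035 -2.442
v -1.209 3.415 -1.586
v -1.682 3.3 -1.252
v -1.987 4.273 -2.251
v -1.231 3.652 -1.395
v -2.13 4.415 -2.022
v -1.373 3.795 -1.166
v -2.355 4.426 -1.816
v -1.598 3.806 -0.96
v -2.602 4.3 -1.688
v -1.846 3.68 -0.832
v -2.806 4.073 -1.673
v -2.049 3.453 -0.816
v -2.911 3.805 -1.774
v -2.154 3.185 -0.918
v -2.889 3.568 -1.965
v -2.133 2.947 -1.109
v -2.747 3.425 -2.194
v -1.99 2.805 -1.338
v -2.522 3.414 -2.4
v -1.765 2.794 -1.544
v -2.274 3.54 -2.528
v -1.518 2.92 -1.672
v -2.071 3.767 -2.544
v -1.314 3.147 -1.687
v 3.091 0.213 -1.318
v 4.028 0.347 -1.062
v 2.769 0.947 -0.522
v 3.918 0.721 -1.453
v 3.546 0.935 -1.8
v 3.029 0.919 -1.995
v 2.532 0.679 -1.974
v 2.213 0.291 -1.746
v 2.172 -0.122 -1.381
v 2.424 -0.429 -0.997
v 2.887 -0.531 -0.714
v 3.415 -0.398 -0.623
v 3.84 -0.071 -0.753
v 0.977 3.195 0.787
v 1.73 3.006 0.141
v 2.416 2.297 1.147
v 1.663 2.485 1.793
v 1.852 3.369 0.313
v 2.538 2.66 1.32
v 1.822 3.702 0.568
v 2.509 2.993 1.575
v 1.647 3.947 0.86
v 2.333 3.238 1.867
v 1.355 4.062 1.14
v 2.041 3.353 2.147
v 0.998 4.027 1.358
v 1.684 3.318 2.365
v 0.638 3.848 1.478
v 1.324 3.139 2.485
v 0.336 3.556 1.478
v 1.022 2.847 2.485
v 0.145 3.202 1.359
v 0.831 2.492 2.366
v 0.097 2.846 1.14
v 0.784 2.137 2.147
v 0.202 2.551 0.861
v 0.889 1.841 1.868
v 0.441 2.367 0.568
v 1.127 1.657 1.575
v 0.773 2.326 0.314
v 1.459 1.617 1.321
v 1.139 2.435 0.141
v 1.826 1.726 1.148
v 1.478 2.676 0.08
v 2.164 1.967 1.086
f 2 4 1
f 5 2 1
f 1 4 3
f 3 5 1
f 2 8 4
f 6 2 5
f 6 8 2
f 4 8 3
f 7 5 3
f 3 8 7
f 7 6 5
f 8 6 7
f 10 9 13
f 10 13 11
f 11 13 14
f 11 14 12
f 13 9 15
f 13 15 14
f 14 15 16
f 14 16 12
f 15 9 17
f 15 17 16
f 16 17 18
f 16 18 12
f 17 9 19
f 17 19 18
f 18 19 20
f 18 20 12
f 19 9 21
f 19 21 20
f 20 21 22
f 20 22 12
f 21 9 23
f 21 23 22
f 22 23 24
f 22 24 12
f 23 9 25
f 23 25 24
f 24 25 26
f 24 26 12
f 25 9 27
f 25 27 26
f 26 27 28
f 26 28 12
f 27 9 29
f 27 29 28
f 28 29 30
f 28 30 12
f 29 9 31
f 29 31 30
f 30 31 32
f 30 32 12
f 31 9 33
f 31 33 32
f 32 33 34
f 32 34 12
f 33 9 10
f 33 10 34
f 34 10 11
f 34 11 12
f 36 35 38
f 36 38 37
f 38 35 39
f 38 39 37
f 39 35 40
f 39 40 37
f 40 35 41
f 40 41 37
f 41 35 42
f 41 42 37
f 42 35 43
f 42 43 37
f 43 35 44
f 43 44 37
f 44 35 45
f 44 45 37
f 45 35 46
f 45 46 37
f 46 35 47
f 46 47 37
f 47 35 36
f 47 36 37
f 49 48 52
f 49 52 50
f 50 52 53
f 50 53 51
f 52 48 54
f 52 54 53
f 53 54 55
f 53 55 51
f 54 48 56
f 54 56 55
f 55 56 57
f 55 57 51
f 56 48 58
f 56 58 57
f 57 58 59
f 57 59 51
f 58 48 60
f 58 60 59
f 59 60 61
f 59 61 51
f 60 48 62
f 60 62 61
f 61 62 63
f 61 63 51
f 62 48 64
f 62 64 63
f 63 64 65
f 63 65 51
f 64 48 66
f 64 66 65
f 65 66 67
f 65 67 51
f 66 48 68
f 66 68 67
f 67 68 69
f 67 69 51
f 68 48 70
f 68 70 69
f 69 70 71
f 69 71 51
f 70 48 72
f 70 72 71
f 71 72 73
f 71 73 51
f 72 48 74
f 72 74 73
f 73 74 75
f 73 75 51
f 74 48 76
f 74 76 75
f 75 76 77
f 75 77 51
f 76 48 78
f 76 78 77
f 77 78 79
f 77 79 51
f 78 48 49
f 78 49 79
f 79 49 50
f 79 50 51



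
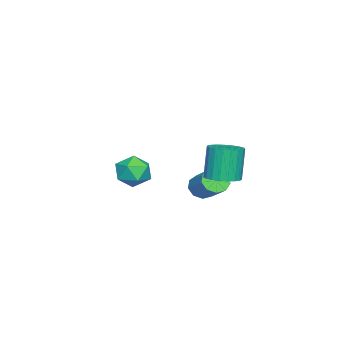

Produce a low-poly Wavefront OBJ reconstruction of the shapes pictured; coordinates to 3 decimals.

v 0.363 3.598 1.326
v 1.027 3.063 1.498
v 0.56 3.046 3.246
v -0.103 3.582 3.074
v 1.179 3.388 1.541
v 0.713 3.371 3.29
v 1.191 3.749 1.548
v 0.724 3.733 3.297
v 1.059 4.085 1.516
v 0.592 4.068 3.265
v 0.807 4.336 1.451
v 0.34 4.319 3.2
v 0.478 4.46 1.365
v 0.012 4.443 3.113
v 0.13 4.435 1.271
v -0.337 4.418 3.02
v -0.179 4.265 1.187
v -0.645 4.248 2.936
v -0.393 3.98 1.127
v -0.86 3.963 2.876
v -0.477 3.629 1.102
v -0.944 3.612 2.85
v -0.415 3.273 1.115
v -0.882 3.256 2.863
v -0.219 2.973 1.164
v -0.686 2.956 2.913
v 0.078 2.781 1.242
v -0.389 2.764 2.99
v 0.424 2.731 1.334
v -0.043 2.714 3.082
v 0.76 2.83 1.424
v 0.293 2.813 3.173
v -4.116 -1.663 -1.565
v -3.15 -1.968 -1.323
v -4.73 -3.092 -0.917
v -3.764 -3.397 -0.675
v -4.201 -2.599 -0.168
v -3.822 -1.717 -0.568
v -4.058 -3.343 -1.672
v -3.679 -2.461 -2.072
v -3.115 -3.007 -1.389
v -3.203 -2.547 -0.459
v -4.677 -2.513 -1.781
v -4.765 -2.053 -0.851
v -1.77 1.85 -0.466
v -1.165 1.629 -0.811
v -0.246 2.629 0.161
v -0.85 2.85 0.506
v -1.357 2.029 -1.041
v -0.438 3.029 -0.069
v -1.742 2.345 -1.002
v -0.822 3.345 -0.03
v -2.14 2.429 -0.712
v -1.22 3.429 0.26
v -2.364 2.242 -0.307
v -1.445 3.243 0.664
v -2.311 1.872 0.024
v -1.392 2.872 0.995
v -2.004 1.491 0.125
v -1.085 2.491 1.097
v -1.588 1.278 -0.05
v -0.668 2.279 0.922
v -1.256 1.333 -0.419
v -0.337 2.333 0.552
f 2 1 5
f 2 5 3
f 3 5 6
f 3 6 4
f 5 1 7
f 5 7 6
f 6 7 8
f 6 8 4
f 7 1 9
f 7 9 8
f 8 9 10
f 8 10 4
f 9 1 11
f 9 11 10
f 10 11 12
f 10 12 4
f 11 1 13
f 11 13 12
f 12 13 14
f 12 14 4
f 13 1 15
f 13 15 14
f 14 15 16
f 14 16 4
f 15 1 17
f 15 17 16
f 16 17 18
f 16 18 4
f 17 1 19
f 17 19 18
f 18 19 20
f 18 20 4
f 19 1 21
f 19 21 20
f 20 21 22
f 20 22 4
f 21 1 23
f 21 23 22
f 22 23 24
f 22 24 4
f 23 1 25
f 23 25 24
f 24 25 26
f 24 26 4
f 25 1 27
f 25 27 26
f 26 27 28
f 26 28 4
f 27 1 29
f 27 29 28
f 28 29 30
f 28 30 4
f 29 1 31
f 29 31 30
f 30 31 32
f 30 32 4
f 31 1 2
f 31 2 32
f 32 2 3
f 32 3 4
f 33 44 38
f 33 38 34
f 33 34 40
f 33 40 43
f 33 43 44
f 34 38 42
f 38 44 37
f 44 43 35
f 43 40 39
f 40 34 41
f 36 42 37
f 36 37 35
f 36 35 39
f 36 39 41
f 36 41 42
f 37 42 38
f 35 37 44
f 39 35 43
f 41 39 40
f 42 41 34
f 46 45 49
f 46 49 47
f 47 49 50
f 47 50 48
f 49 45 51
f 49 51 50
f 50 51 52
f 50 52 48
f 51 45 53
f 51 53 52
f 52 53 54
f 52 54 48
f 53 45 55
f 53 55 54
f 54 55 56
f 54 56 48
f 55 45 57
f 55 57 56
f 56 57 58
f 56 58 48
f 57 45 59
f 57 59 58
f 58 59 60
f 58 60 48
f 59 45 61
f 59 61 60
f 60 61 62
f 60 62 48
f 61 45 63
f 61 63 62
f 62 63 64
f 62 64 48
f 63 45 46
f 63 46 64
f 64 46 47
f 64 47 48



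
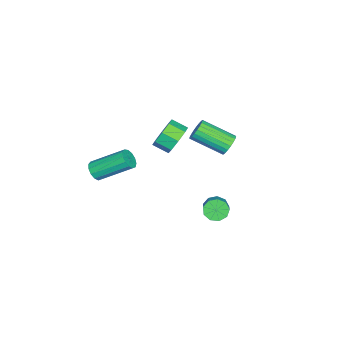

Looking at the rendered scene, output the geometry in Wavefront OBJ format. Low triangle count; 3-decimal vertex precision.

v 1.595 -4.018 -0.581
v 2.009 -4.193 -0.155
v 1.56 -2.477 0.988
v 1.145 -2.302 0.561
v 2.182 -3.995 -0.385
v 1.733 -2.279 0.758
v 2.169 -3.804 -0.677
v 1.719 -2.088 0.466
v 1.973 -3.681 -0.939
v 1.523 -1.965 0.204
v 1.657 -3.665 -1.087
v 1.208 -1.949 0.056
v 1.321 -3.761 -1.075
v 0.872 -2.045 0.068
v 1.072 -3.939 -0.906
v 0.623 -2.223 0.237
v 0.989 -4.141 -0.634
v 0.54 -2.426 0.509
v 1.098 -4.305 -0.345
v 0.649 -2.589 0.798
v 1.365 -4.378 -0.132
v 0.916 -2.662 1.011
v 1.705 -4.336 -0.061
v 1.256 -2.62 1.082
v 3.197 3.156 0.034
v 3.442 3.42 -0.506
v 4.327 3.769 0.065
v 4.083 3.504 0.606
v 3.188 3.717 -0.294
v 4.073 4.066 0.278
v 2.938 3.75 0.073
v 3.824 4.099 0.644
v 2.81 3.506 0.421
v 3.695 3.855 0.992
v 2.863 3.097 0.589
v 3.748 3.446 1.16
v 3.072 2.716 0.497
v 3.958 3.065 1.068
v 3.34 2.54 0.189
v 4.226 2.889 0.76
v 3.541 2.653 -0.192
v 4.427 3.001 0.379
v 3.581 3 -0.466
v 4.467 3.349 0.105
v -2.874 1.595 -0.152
v -2.372 1.857 0.225
v -2.143 0.086 1.149
v -2.646 -0.175 0.772
v -2.599 1.91 0.384
v -2.371 0.14 1.308
v -2.874 1.91 0.451
v -2.645 0.139 1.375
v -3.149 1.855 0.413
v -2.92 0.084 1.337
v -3.376 1.755 0.278
v -3.148 -0.016 1.202
v -3.517 1.627 0.069
v -3.288 -0.143 0.992
v -3.546 1.494 -0.179
v -3.317 -0.276 0.745
v -3.46 1.379 -0.422
v -3.231 -0.392 0.502
v -3.272 1.3 -0.618
v -3.043 -0.47 0.305
v -3.015 1.273 -0.734
v -2.786 -0.497 0.19
v -2.734 1.302 -0.749
v -2.505 -0.469 0.175
v -2.477 1.381 -0.661
v -2.249 -0.389 0.263
v -2.289 1.497 -0.485
v -2.061 -0.273 0.439
v -2.203 1.63 -0.251
v -1.974 -0.14 0.673
v -2.232 1.758 0
v -2.003 -0.013 0.924
v -3.09 -1.352 -0.77
v -2.471 -1.652 -1.439
v -2.43 -2.549 -0.999
v -3.05 -2.248 -0.33
v -2.135 -1.352 -0.859
v -2.094 -2.249 -0.419
v -2.358 -1.051 -0.227
v -2.317 -1.948 0.214
v -3.011 -0.927 0.087
v -2.97 -1.824 0.528
v -3.71 -1.051 -0.101
v -3.669 -1.948 0.339
v -4.046 -1.351 -0.681
v -4.005 -2.248 -0.241
v -3.823 -1.652 -1.314
v -3.782 -2.549 -0.873
v -3.17 -1.776 -1.628
v -3.129 -2.673 -1.187
f 2 1 5
f 2 5 3
f 3 5 6
f 3 6 4
f 5 1 7
f 5 7 6
f 6 7 8
f 6 8 4
f 7 1 9
f 7 9 8
f 8 9 10
f 8 10 4
f 9 1 11
f 9 11 10
f 10 11 12
f 10 12 4
f 11 1 13
f 11 13 12
f 12 13 14
f 12 14 4
f 13 1 15
f 13 15 14
f 14 15 16
f 14 16 4
f 15 1 17
f 15 17 16
f 16 17 18
f 16 18 4
f 17 1 19
f 17 19 18
f 18 19 20
f 18 20 4
f 19 1 21
f 19 21 20
f 20 21 22
f 20 22 4
f 21 1 23
f 21 23 22
f 22 23 24
f 22 24 4
f 23 1 2
f 23 2 24
f 24 2 3
f 24 3 4
f 26 25 29
f 26 29 27
f 27 29 30
f 27 30 28
f 29 25 31
f 29 31 30
f 30 31 32
f 30 32 28
f 31 25 33
f 31 33 32
f 32 33 34
f 32 34 28
f 33 25 35
f 33 35 34
f 34 35 36
f 34 36 28
f 35 25 37
f 35 37 36
f 36 37 38
f 36 38 28
f 37 25 39
f 37 39 38
f 38 39 40
f 38 40 28
f 39 25 41
f 39 41 40
f 40 41 42
f 40 42 28
f 41 25 43
f 41 43 42
f 42 43 44
f 42 44 28
f 43 25 26
f 43 26 44
f 44 26 27
f 44 27 28
f 46 45 49
f 46 49 47
f 47 49 50
f 47 50 48
f 49 45 51
f 49 51 50
f 50 51 52
f 50 52 48
f 51 45 53
f 51 53 52
f 52 53 54
f 52 54 48
f 53 45 55
f 53 55 54
f 54 55 56
f 54 56 48
f 55 45 57
f 55 57 56
f 56 57 58
f 56 58 48
f 57 45 59
f 57 59 58
f 58 59 60
f 58 60 48
f 59 45 61
f 59 61 60
f 60 61 62
f 60 62 48
f 61 45 63
f 61 63 62
f 62 63 64
f 62 64 48
f 63 45 65
f 63 65 64
f 64 65 66
f 64 66 48
f 65 45 67
f 65 67 66
f 66 67 68
f 66 68 48
f 67 45 69
f 67 69 68
f 68 69 70
f 68 70 48
f 69 45 71
f 69 71 70
f 70 71 72
f 70 72 48
f 71 45 73
f 71 73 72
f 72 73 74
f 72 74 48
f 73 45 75
f 73 75 74
f 74 75 76
f 74 76 48
f 75 45 46
f 75 46 76
f 76 46 47
f 76 47 48
f 78 77 81
f 78 81 79
f 79 81 82
f 79 82 80
f 81 77 83
f 81 83 82
f 82 83 84
f 82 84 80
f 83 77 85
f 83 85 84
f 84 85 86
f 84 86 80
f 85 77 87
f 85 87 86
f 86 87 88
f 86 88 80
f 87 77 89
f 87 89 88
f 88 89 90
f 88 90 80
f 89 77 91
f 89 91 90
f 90 91 92
f 90 92 80
f 91 77 93
f 91 93 92
f 92 93 94
f 92 94 80
f 93 77 78
f 93 78 94
f 94 78 79
f 94 79 80



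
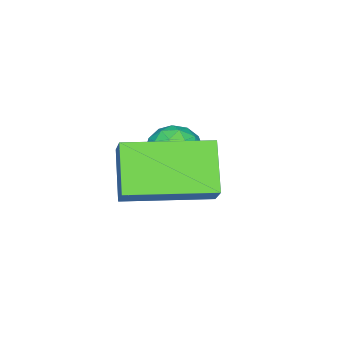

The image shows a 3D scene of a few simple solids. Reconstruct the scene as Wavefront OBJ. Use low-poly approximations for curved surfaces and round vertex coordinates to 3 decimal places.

v 3.55 -0.381 0.032
v 4.027 0.042 0.75
v 2.199 1.326 -0.076
v 2.676 1.749 0.642
v 4.424 0.251 -0.922
v 4.901 0.674 -0.204
v 3.073 1.958 -1.03
v 3.55 2.381 -0.312
v 1.916 0.445 -0.347
v 2.391 0.357 -0.873
v 1.169 -0.237 -0.907
v 1.644 -0.325 -1.433
v 1.766 -0.612 -0.79
v 2.228 -0.191 -0.444
v 1.332 0.311 -1.336
v 1.794 0.732 -0.99
v 2.031 0.274 -1.485
v 2.299 -0.297 -1.147
v 1.261 0.417 -0.633
v 1.529 -0.154 -0.295
v 2.219 0.461 -0.561
v 1.341 -0.341 -1.219
v 1.412 -0.51 -0.841
v 1.692 -0.562 -1.151
v 2.123 0.139 -0.308
v 2.403 0.087 -0.618
v 2.035 -0.483 -0.569
v 1.157 0.033 -1.162
v 1.437 -0.019 -1.472
v 1.868 0.682 -0.629
v 2.148 0.63 -0.939
v 1.525 0.603 -1.211
v 2.287 0.36 -1.23
v 1.847 -0.041 -1.559
v 1.664 0.333 -1.502
v 1.936 0.581 -1.298
v 2.444 0.025 -1.031
v 2.005 -0.376 -1.361
v 2.076 -0.545 -0.982
v 2.348 -0.297 -0.779
v 2.232 -0.024 -1.391
v 1.555 0.496 -0.419
v 1.116 0.095 -0.749
v 1.212 0.417 -1.001
v 1.484 0.665 -0.798
v 1.713 0.161 -0.221
v 1.273 -0.24 -0.55
v 1.624 -0.461 -0.482
v 1.896 -0.213 -0.278
v 1.328 0.144 -0.389
f 2 4 1
f 5 2 1
f 1 4 3
f 3 5 1
f 2 8 4
f 6 2 5
f 6 8 2
f 4 8 3
f 7 5 3
f 3 8 7
f 7 6 5
f 8 6 7
f 9 46 25
f 46 20 49
f 25 49 14
f 46 49 25
f 9 25 21
f 25 14 26
f 21 26 10
f 25 26 21
f 9 21 30
f 21 10 31
f 30 31 16
f 21 31 30
f 9 30 42
f 30 16 45
f 42 45 19
f 30 45 42
f 9 42 46
f 42 19 50
f 46 50 20
f 42 50 46
f 10 26 37
f 26 14 40
f 37 40 18
f 26 40 37
f 14 49 27
f 49 20 48
f 27 48 13
f 49 48 27
f 20 50 47
f 50 19 43
f 47 43 11
f 50 43 47
f 19 45 44
f 45 16 32
f 44 32 15
f 45 32 44
f 16 31 36
f 31 10 33
f 36 33 17
f 31 33 36
f 12 38 24
f 38 18 39
f 24 39 13
f 38 39 24
f 12 24 22
f 24 13 23
f 22 23 11
f 24 23 22
f 12 22 29
f 22 11 28
f 29 28 15
f 22 28 29
f 12 29 34
f 29 15 35
f 34 35 17
f 29 35 34
f 12 34 38
f 34 17 41
f 38 41 18
f 34 41 38
f 13 39 27
f 39 18 40
f 27 40 14
f 39 40 27
f 11 23 47
f 23 13 48
f 47 48 20
f 23 48 47
f 15 28 44
f 28 11 43
f 44 43 19
f 28 43 44
f 17 35 36
f 35 15 32
f 36 32 16
f 35 32 36
f 18 41 37
f 41 17 33
f 37 33 10
f 41 33 37



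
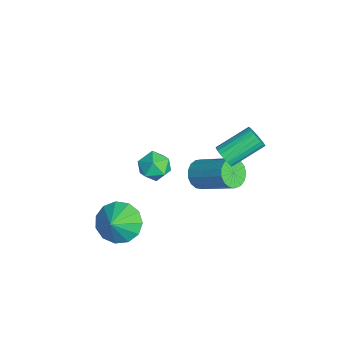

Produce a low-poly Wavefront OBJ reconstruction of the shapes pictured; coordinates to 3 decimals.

v -1.368 0.718 -0.171
v -0.663 0.969 -0.556
v -0.777 -0.469 0.136
v -0.072 -0.218 -0.249
v -0.312 0.147 0.47
v -0.677 0.88 0.281
v -0.763 -0.38 -0.701
v -1.128 0.353 -0.89
v -0.289 0.291 -0.883
v -0.011 0.616 -0.159
v -1.429 -0.116 -0.261
v -1.151 0.209 0.463
v 0.028 3.196 0.897
v 0.321 3.003 1.384
v -0.135 4.49 2.249
v -0.428 4.684 1.763
v 0.499 3.129 1.263
v 0.043 4.616 2.128
v 0.596 3.266 1.078
v 0.14 4.753 1.943
v 0.595 3.391 0.862
v 0.138 4.878 1.727
v 0.495 3.482 0.652
v 0.039 4.969 1.518
v 0.315 3.524 0.485
v -0.141 5.012 1.35
v 0.085 3.51 0.389
v -0.371 4.997 1.254
v -0.154 3.441 0.381
v -0.611 4.928 1.246
v -0.363 3.33 0.462
v -0.819 4.817 1.327
v -0.503 3.196 0.618
v -0.959 4.683 1.484
v -0.552 3.062 0.823
v -1.008 4.549 1.688
v -0.5 2.951 1.041
v -0.957 4.438 1.906
v -0.357 2.883 1.234
v -0.814 4.37 2.099
v -0.148 2.869 1.368
v -0.604 4.356 2.233
v 0.092 2.911 1.421
v -0.364 4.398 2.287
v -3.382 2.595 -3.859
v -2.717 2.32 -4.208
v -1.532 3.689 -3.03
v -2.198 3.965 -2.681
v -2.826 2.609 -4.434
v -1.641 3.978 -3.256
v -3.063 2.895 -4.528
v -1.878 4.264 -3.351
v -3.372 3.112 -4.47
v -2.187 4.481 -3.292
v -3.684 3.211 -4.271
v -2.499 4.58 -3.093
v -3.927 3.169 -3.978
v -2.742 4.538 -2.8
v -4.045 2.996 -3.657
v -2.86 4.365 -2.48
v -4.011 2.731 -3.383
v -2.826 4.1 -2.205
v -3.833 2.435 -3.218
v -2.648 3.804 -2.04
v -3.552 2.175 -3.2
v -2.367 3.544 -2.022
v -3.232 2.012 -3.332
v -2.047 3.381 -2.155
v -2.947 1.983 -3.586
v -1.762 3.352 -2.408
v -2.761 2.094 -3.901
v -1.576 3.463 -2.724
v -0.775 -1.368 -4.355
v -0.066 -1.603 -5.163
v 0.235 -1.792 -3.345
v 0.033 -1.01 -5.011
v -0.125 -0.531 -4.652
v -0.489 -0.317 -4.198
v -0.944 -0.437 -3.794
v -1.345 -0.852 -3.569
v -1.565 -1.431 -3.593
v -1.534 -1.99 -3.859
v -1.262 -2.351 -4.283
v -0.835 -2.4 -4.729
v -0.389 -2.121 -5.057
f 1 12 6
f 1 6 2
f 1 2 8
f 1 8 11
f 1 11 12
f 2 6 10
f 6 12 5
f 12 11 3
f 11 8 7
f 8 2 9
f 4 10 5
f 4 5 3
f 4 3 7
f 4 7 9
f 4 9 10
f 5 10 6
f 3 5 12
f 7 3 11
f 9 7 8
f 10 9 2
f 14 13 17
f 14 17 15
f 15 17 18
f 15 18 16
f 17 13 19
f 17 19 18
f 18 19 20
f 18 20 16
f 19 13 21
f 19 21 20
f 20 21 22
f 20 22 16
f 21 13 23
f 21 23 22
f 22 23 24
f 22 24 16
f 23 13 25
f 23 25 24
f 24 25 26
f 24 26 16
f 25 13 27
f 25 27 26
f 26 27 28
f 26 28 16
f 27 13 29
f 27 29 28
f 28 29 30
f 28 30 16
f 29 13 31
f 29 31 30
f 30 31 32
f 30 32 16
f 31 13 33
f 31 33 32
f 32 33 34
f 32 34 16
f 33 13 35
f 33 35 34
f 34 35 36
f 34 36 16
f 35 13 37
f 35 37 36
f 36 37 38
f 36 38 16
f 37 13 39
f 37 39 38
f 38 39 40
f 38 40 16
f 39 13 41
f 39 41 40
f 40 41 42
f 40 42 16
f 41 13 43
f 41 43 42
f 42 43 44
f 42 44 16
f 43 13 14
f 43 14 44
f 44 14 15
f 44 15 16
f 46 45 49
f 46 49 47
f 47 49 50
f 47 50 48
f 49 45 51
f 49 51 50
f 50 51 52
f 50 52 48
f 51 45 53
f 51 53 52
f 52 53 54
f 52 54 48
f 53 45 55
f 53 55 54
f 54 55 56
f 54 56 48
f 55 45 57
f 55 57 56
f 56 57 58
f 56 58 48
f 57 45 59
f 57 59 58
f 58 59 60
f 58 60 48
f 59 45 61
f 59 61 60
f 60 61 62
f 60 62 48
f 61 45 63
f 61 63 62
f 62 63 64
f 62 64 48
f 63 45 65
f 63 65 64
f 64 65 66
f 64 66 48
f 65 45 67
f 65 67 66
f 66 67 68
f 66 68 48
f 67 45 69
f 67 69 68
f 68 69 70
f 68 70 48
f 69 45 71
f 69 71 70
f 70 71 72
f 70 72 48
f 71 45 46
f 71 46 72
f 72 46 47
f 72 47 48
f 74 73 76
f 74 76 75
f 76 73 77
f 76 77 75
f 77 73 78
f 77 78 75
f 78 73 79
f 78 79 75
f 79 73 80
f 79 80 75
f 80 73 81
f 80 81 75
f 81 73 82
f 81 82 75
f 82 73 83
f 82 83 75
f 83 73 84
f 83 84 75
f 84 73 85
f 84 85 75
f 85 73 74
f 85 74 75



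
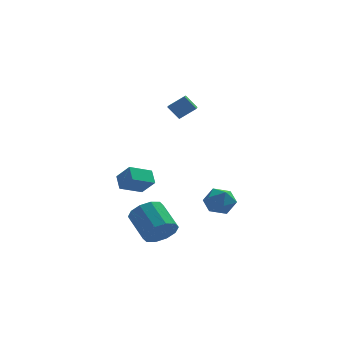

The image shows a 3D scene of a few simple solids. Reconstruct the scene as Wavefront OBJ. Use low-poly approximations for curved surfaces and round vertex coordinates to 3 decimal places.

v -0.636 -4.494 -4.354
v 0.151 -4.592 -3.606
v -0.677 -3.104 -2.539
v -1.464 -3.006 -3.286
v 0.357 -4.147 -4.067
v -0.471 -2.658 -3
v 0.184 -3.834 -4.638
v -0.645 -2.346 -3.571
v -0.303 -3.773 -5.1
v -1.131 -2.285 -4.033
v -0.916 -3.988 -5.277
v -1.745 -2.5 -4.21
v -1.423 -4.396 -5.101
v -2.251 -2.908 -4.034
v -1.629 -4.842 -4.64
v -2.457 -3.353 -3.573
v -1.455 -5.154 -4.069
v -2.284 -3.666 -3.002
v -0.969 -5.215 -3.607
v -1.797 -3.727 -2.54
v -0.355 -5 -3.43
v -1.184 -3.512 -2.363
v 2.353 -1.443 -2.188
v 3.353 -1.29 -2.474
v 2.107 -2.41 -3.566
v 3.107 -2.257 -3.852
v 2.886 -2.838 -3.004
v 3.038 -2.24 -2.153
v 2.422 -1.46 -3.887
v 2.574 -0.862 -3.036
v 3.396 -1.3 -3.525
v 3.682 -2.152 -2.979
v 1.778 -1.548 -3.061
v 2.064 -2.4 -2.515
v -2.978 0.291 -2.845
v -2.219 -0.284 -1.874
v -3.161 1.138 -2.2
v -2.401 0.562 -1.229
v -1.679 1.018 -3.431
v -0.919 0.442 -2.46
v -1.861 1.864 -2.786
v -1.102 1.289 -1.815
v 0.472 0.402 2.631
v -0.207 0.675 3.479
v 0.583 2.203 2.14
v -0.096 2.476 2.988
v 1.456 0.544 3.372
v 0.777 0.817 4.22
v 1.567 2.345 2.881
v 0.888 2.618 3.729
f 2 1 5
f 2 5 3
f 3 5 6
f 3 6 4
f 5 1 7
f 5 7 6
f 6 7 8
f 6 8 4
f 7 1 9
f 7 9 8
f 8 9 10
f 8 10 4
f 9 1 11
f 9 11 10
f 10 11 12
f 10 12 4
f 11 1 13
f 11 13 12
f 12 13 14
f 12 14 4
f 13 1 15
f 13 15 14
f 14 15 16
f 14 16 4
f 15 1 17
f 15 17 16
f 16 17 18
f 16 18 4
f 17 1 19
f 17 19 18
f 18 19 20
f 18 20 4
f 19 1 21
f 19 21 20
f 20 21 22
f 20 22 4
f 21 1 2
f 21 2 22
f 22 2 3
f 22 3 4
f 23 34 28
f 23 28 24
f 23 24 30
f 23 30 33
f 23 33 34
f 24 28 32
f 28 34 27
f 34 33 25
f 33 30 29
f 30 24 31
f 26 32 27
f 26 27 25
f 26 25 29
f 26 29 31
f 26 31 32
f 27 32 28
f 25 27 34
f 29 25 33
f 31 29 30
f 32 31 24
f 36 38 35
f 39 36 35
f 35 38 37
f 37 39 35
f 36 42 38
f 40 36 39
f 40 42 36
f 38 42 37
f 41 39 37
f 37 42 41
f 41 40 39
f 42 40 41
f 44 46 43
f 47 44 43
f 43 46 45
f 45 47 43
f 44 50 46
f 48 44 47
f 48 50 44
f 46 50 45
f 49 47 45
f 45 50 49
f 49 48 47
f 50 48 49

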